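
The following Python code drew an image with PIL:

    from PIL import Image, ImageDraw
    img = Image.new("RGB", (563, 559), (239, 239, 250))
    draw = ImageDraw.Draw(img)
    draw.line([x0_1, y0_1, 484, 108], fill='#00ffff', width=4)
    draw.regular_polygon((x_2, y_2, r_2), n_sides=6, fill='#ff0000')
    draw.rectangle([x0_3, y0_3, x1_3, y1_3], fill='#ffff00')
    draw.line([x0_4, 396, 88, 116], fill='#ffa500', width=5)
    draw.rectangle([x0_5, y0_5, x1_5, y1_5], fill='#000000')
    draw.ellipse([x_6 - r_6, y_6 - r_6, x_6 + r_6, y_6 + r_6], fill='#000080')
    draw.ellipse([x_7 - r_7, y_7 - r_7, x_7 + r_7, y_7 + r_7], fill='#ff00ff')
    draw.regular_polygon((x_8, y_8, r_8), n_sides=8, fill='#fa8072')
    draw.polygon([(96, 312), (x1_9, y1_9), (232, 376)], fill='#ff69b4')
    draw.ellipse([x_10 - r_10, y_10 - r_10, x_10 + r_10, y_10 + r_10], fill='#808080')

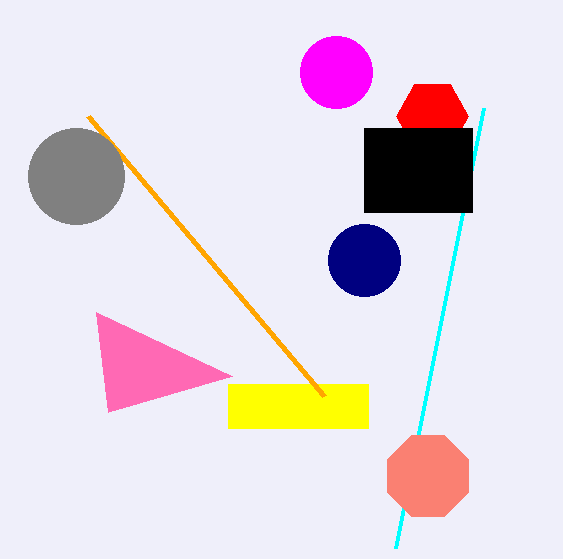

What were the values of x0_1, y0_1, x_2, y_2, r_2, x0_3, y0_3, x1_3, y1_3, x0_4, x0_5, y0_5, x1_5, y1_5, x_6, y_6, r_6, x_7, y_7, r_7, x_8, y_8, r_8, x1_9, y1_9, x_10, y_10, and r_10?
x0_1 = 396; y0_1 = 548; x_2 = 432; y_2 = 116; r_2 = 36; x0_3 = 228; y0_3 = 384; x1_3 = 368; y1_3 = 428; x0_4 = 324; x0_5 = 364; y0_5 = 128; x1_5 = 472; y1_5 = 212; x_6 = 364; y_6 = 260; r_6 = 36; x_7 = 336; y_7 = 72; r_7 = 36; x_8 = 428; y_8 = 476; r_8 = 44; x1_9 = 108; y1_9 = 412; x_10 = 76; y_10 = 176; r_10 = 48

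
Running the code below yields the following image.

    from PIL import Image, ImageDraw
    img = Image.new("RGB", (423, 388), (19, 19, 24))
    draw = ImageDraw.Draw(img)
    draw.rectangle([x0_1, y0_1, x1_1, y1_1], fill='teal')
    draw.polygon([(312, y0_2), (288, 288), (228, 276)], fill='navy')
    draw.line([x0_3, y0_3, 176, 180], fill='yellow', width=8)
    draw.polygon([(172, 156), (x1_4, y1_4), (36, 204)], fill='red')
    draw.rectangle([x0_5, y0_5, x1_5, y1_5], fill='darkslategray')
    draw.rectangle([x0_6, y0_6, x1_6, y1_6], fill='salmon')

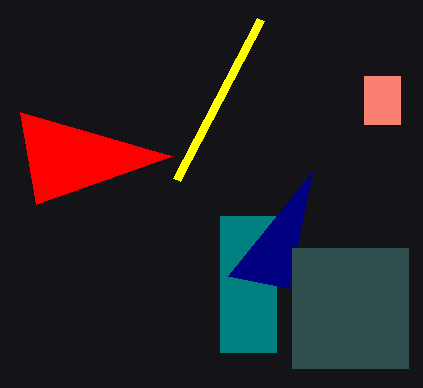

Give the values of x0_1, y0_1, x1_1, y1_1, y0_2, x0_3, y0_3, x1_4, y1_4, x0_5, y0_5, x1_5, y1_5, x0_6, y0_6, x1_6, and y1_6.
x0_1 = 220; y0_1 = 216; x1_1 = 276; y1_1 = 352; y0_2 = 172; x0_3 = 260; y0_3 = 20; x1_4 = 20; y1_4 = 112; x0_5 = 292; y0_5 = 248; x1_5 = 408; y1_5 = 368; x0_6 = 364; y0_6 = 76; x1_6 = 400; y1_6 = 124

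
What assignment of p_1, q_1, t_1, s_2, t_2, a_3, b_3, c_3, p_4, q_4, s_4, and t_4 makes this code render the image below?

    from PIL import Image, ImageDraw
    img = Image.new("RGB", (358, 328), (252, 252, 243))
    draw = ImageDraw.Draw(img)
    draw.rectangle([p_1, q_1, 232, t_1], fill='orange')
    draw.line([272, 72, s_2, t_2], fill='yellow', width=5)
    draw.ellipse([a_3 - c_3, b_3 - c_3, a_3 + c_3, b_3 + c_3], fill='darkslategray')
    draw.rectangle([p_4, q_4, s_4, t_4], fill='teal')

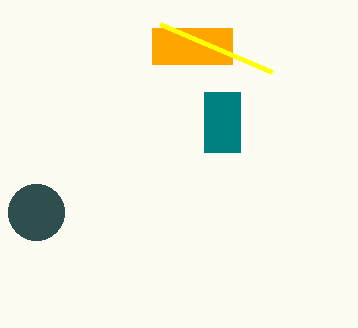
p_1 = 152
q_1 = 28
t_1 = 64
s_2 = 160
t_2 = 24
a_3 = 36
b_3 = 212
c_3 = 28
p_4 = 204
q_4 = 92
s_4 = 240
t_4 = 152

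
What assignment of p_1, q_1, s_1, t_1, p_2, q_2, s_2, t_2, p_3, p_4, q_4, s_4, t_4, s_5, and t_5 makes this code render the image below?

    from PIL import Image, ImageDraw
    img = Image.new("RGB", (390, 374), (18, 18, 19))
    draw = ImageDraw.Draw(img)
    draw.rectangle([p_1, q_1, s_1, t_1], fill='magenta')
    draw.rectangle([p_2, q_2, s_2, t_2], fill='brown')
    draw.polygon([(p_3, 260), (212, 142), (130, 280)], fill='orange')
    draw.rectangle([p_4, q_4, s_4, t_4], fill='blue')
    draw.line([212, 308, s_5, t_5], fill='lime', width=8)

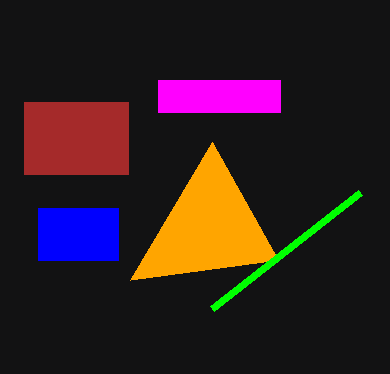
p_1 = 158; q_1 = 80; s_1 = 280; t_1 = 112; p_2 = 24; q_2 = 102; s_2 = 128; t_2 = 174; p_3 = 278; p_4 = 38; q_4 = 208; s_4 = 118; t_4 = 260; s_5 = 360; t_5 = 192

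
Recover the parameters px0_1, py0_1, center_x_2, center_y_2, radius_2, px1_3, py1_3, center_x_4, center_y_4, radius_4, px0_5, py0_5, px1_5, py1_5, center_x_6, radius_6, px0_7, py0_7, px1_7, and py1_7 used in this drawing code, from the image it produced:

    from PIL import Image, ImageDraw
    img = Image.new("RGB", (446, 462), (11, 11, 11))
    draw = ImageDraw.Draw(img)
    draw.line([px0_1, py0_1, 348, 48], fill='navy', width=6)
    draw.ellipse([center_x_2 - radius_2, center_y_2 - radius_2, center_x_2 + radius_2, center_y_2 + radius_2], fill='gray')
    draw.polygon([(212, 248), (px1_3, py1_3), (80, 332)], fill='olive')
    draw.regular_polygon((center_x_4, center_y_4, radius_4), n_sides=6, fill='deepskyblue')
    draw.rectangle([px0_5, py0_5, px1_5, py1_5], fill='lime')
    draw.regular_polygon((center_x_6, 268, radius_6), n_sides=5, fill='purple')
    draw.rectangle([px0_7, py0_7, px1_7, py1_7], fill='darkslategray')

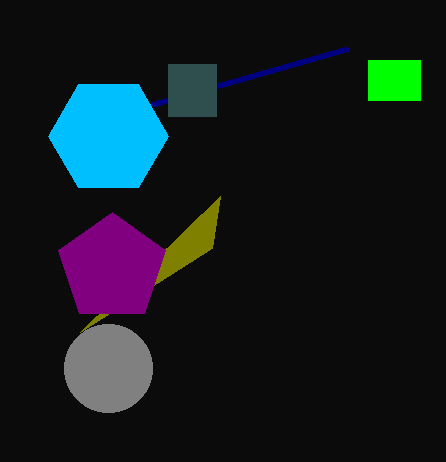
px0_1 = 152; py0_1 = 104; center_x_2 = 108; center_y_2 = 368; radius_2 = 44; px1_3 = 220; py1_3 = 196; center_x_4 = 108; center_y_4 = 136; radius_4 = 60; px0_5 = 368; py0_5 = 60; px1_5 = 420; py1_5 = 100; center_x_6 = 112; radius_6 = 56; px0_7 = 168; py0_7 = 64; px1_7 = 216; py1_7 = 116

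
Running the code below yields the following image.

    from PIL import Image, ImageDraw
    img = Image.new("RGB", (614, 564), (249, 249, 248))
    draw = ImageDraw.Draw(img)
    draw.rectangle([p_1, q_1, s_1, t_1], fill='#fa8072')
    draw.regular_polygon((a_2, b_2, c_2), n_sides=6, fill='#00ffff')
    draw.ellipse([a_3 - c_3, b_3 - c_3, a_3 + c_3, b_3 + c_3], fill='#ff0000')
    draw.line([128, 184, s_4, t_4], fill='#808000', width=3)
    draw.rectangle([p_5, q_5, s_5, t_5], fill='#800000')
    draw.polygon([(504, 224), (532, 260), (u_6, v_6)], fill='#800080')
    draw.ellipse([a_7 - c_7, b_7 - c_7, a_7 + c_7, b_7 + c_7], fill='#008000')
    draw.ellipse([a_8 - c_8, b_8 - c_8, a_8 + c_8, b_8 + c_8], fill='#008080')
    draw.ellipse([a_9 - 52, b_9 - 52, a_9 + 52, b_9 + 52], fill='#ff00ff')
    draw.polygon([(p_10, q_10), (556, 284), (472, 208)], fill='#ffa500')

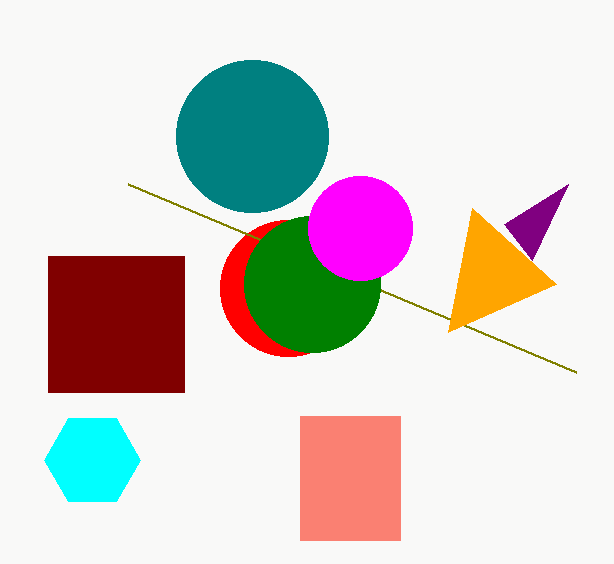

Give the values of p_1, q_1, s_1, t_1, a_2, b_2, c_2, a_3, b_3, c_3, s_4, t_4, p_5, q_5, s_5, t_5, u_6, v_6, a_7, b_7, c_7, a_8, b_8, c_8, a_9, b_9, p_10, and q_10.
p_1 = 300, q_1 = 416, s_1 = 400, t_1 = 540, a_2 = 92, b_2 = 460, c_2 = 48, a_3 = 288, b_3 = 288, c_3 = 68, s_4 = 576, t_4 = 372, p_5 = 48, q_5 = 256, s_5 = 184, t_5 = 392, u_6 = 568, v_6 = 184, a_7 = 312, b_7 = 284, c_7 = 68, a_8 = 252, b_8 = 136, c_8 = 76, a_9 = 360, b_9 = 228, p_10 = 448, q_10 = 332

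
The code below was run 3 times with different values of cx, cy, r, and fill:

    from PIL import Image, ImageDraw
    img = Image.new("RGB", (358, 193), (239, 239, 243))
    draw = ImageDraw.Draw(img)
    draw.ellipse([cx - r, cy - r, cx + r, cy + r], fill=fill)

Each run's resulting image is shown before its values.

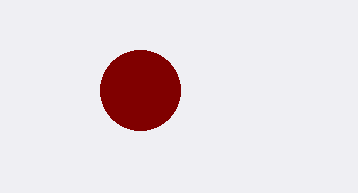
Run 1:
cx = 140; cy = 90; r = 40; fill = 'maroon'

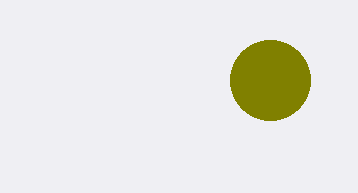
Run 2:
cx = 270
cy = 80
r = 40
fill = 'olive'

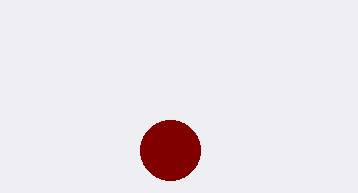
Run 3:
cx = 170; cy = 150; r = 30; fill = 'maroon'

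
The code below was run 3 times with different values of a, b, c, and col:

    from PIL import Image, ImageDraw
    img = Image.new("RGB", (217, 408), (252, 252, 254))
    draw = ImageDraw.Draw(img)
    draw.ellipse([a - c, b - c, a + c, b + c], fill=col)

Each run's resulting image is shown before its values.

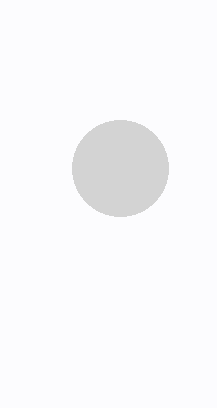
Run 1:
a = 120; b = 168; c = 48; col = 'lightgray'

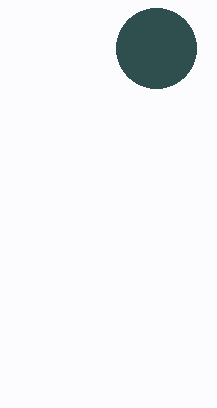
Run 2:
a = 156
b = 48
c = 40
col = 'darkslategray'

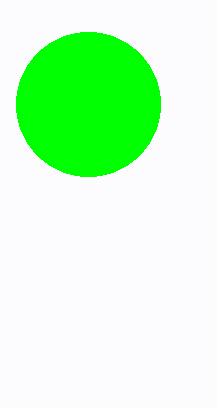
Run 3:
a = 88; b = 104; c = 72; col = 'lime'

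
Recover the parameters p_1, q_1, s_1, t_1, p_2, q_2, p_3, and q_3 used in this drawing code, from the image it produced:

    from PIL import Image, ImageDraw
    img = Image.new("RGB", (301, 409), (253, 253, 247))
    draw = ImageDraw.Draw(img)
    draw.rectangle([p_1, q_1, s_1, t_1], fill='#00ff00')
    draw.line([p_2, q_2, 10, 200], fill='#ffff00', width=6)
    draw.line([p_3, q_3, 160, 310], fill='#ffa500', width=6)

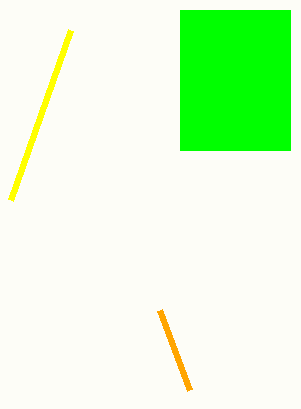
p_1 = 180; q_1 = 10; s_1 = 290; t_1 = 150; p_2 = 70; q_2 = 30; p_3 = 190; q_3 = 390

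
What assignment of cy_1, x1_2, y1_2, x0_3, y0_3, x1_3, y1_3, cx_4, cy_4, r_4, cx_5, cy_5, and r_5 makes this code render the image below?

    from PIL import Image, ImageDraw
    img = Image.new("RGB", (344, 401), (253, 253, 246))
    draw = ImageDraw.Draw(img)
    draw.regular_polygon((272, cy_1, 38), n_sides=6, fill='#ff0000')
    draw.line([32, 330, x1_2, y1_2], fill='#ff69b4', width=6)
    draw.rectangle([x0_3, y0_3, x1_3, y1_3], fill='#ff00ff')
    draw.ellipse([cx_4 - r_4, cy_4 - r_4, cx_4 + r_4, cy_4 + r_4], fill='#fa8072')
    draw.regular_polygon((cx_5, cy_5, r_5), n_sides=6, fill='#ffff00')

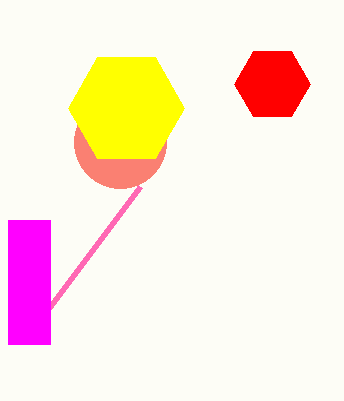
cy_1 = 84
x1_2 = 140
y1_2 = 186
x0_3 = 8
y0_3 = 220
x1_3 = 50
y1_3 = 344
cx_4 = 120
cy_4 = 142
r_4 = 46
cx_5 = 126
cy_5 = 108
r_5 = 58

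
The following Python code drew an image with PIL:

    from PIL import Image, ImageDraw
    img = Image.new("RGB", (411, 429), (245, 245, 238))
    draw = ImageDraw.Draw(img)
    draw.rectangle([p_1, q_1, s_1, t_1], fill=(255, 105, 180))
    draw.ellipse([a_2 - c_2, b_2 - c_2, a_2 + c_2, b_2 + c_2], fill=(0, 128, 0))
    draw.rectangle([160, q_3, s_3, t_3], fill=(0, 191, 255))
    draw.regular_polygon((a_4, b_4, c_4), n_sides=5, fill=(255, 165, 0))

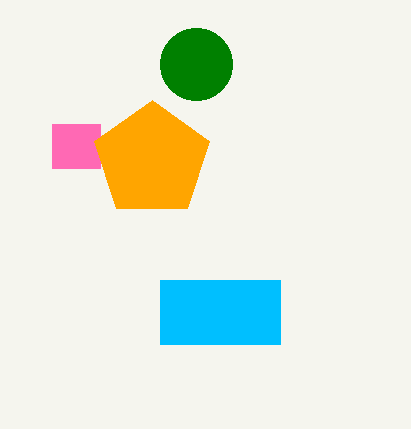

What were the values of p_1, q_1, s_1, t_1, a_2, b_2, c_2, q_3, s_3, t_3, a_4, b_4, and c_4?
p_1 = 52
q_1 = 124
s_1 = 100
t_1 = 168
a_2 = 196
b_2 = 64
c_2 = 36
q_3 = 280
s_3 = 280
t_3 = 344
a_4 = 152
b_4 = 160
c_4 = 60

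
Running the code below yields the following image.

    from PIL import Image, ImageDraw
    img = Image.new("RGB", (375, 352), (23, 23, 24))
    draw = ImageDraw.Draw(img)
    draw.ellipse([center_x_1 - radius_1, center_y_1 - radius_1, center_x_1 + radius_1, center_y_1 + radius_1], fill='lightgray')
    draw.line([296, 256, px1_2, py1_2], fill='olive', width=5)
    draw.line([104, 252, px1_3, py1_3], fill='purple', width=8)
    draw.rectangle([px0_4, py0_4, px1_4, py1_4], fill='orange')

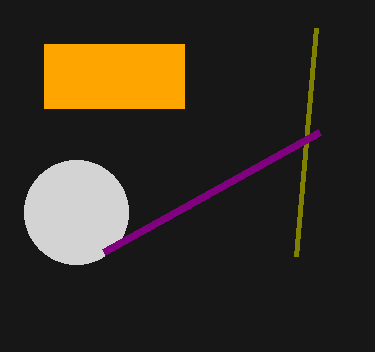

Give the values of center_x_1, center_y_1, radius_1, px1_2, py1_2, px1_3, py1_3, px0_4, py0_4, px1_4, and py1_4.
center_x_1 = 76
center_y_1 = 212
radius_1 = 52
px1_2 = 316
py1_2 = 28
px1_3 = 320
py1_3 = 132
px0_4 = 44
py0_4 = 44
px1_4 = 184
py1_4 = 108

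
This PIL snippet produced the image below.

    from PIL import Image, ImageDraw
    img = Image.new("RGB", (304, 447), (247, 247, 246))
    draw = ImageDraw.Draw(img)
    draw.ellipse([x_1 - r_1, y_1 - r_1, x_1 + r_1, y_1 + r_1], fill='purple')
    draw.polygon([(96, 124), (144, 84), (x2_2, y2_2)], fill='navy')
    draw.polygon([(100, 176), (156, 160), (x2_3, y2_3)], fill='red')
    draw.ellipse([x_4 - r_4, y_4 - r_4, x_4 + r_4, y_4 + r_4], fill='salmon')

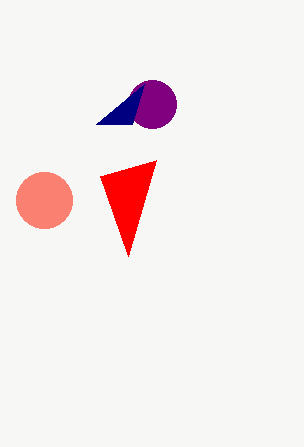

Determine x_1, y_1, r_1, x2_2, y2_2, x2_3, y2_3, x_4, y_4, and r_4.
x_1 = 152; y_1 = 104; r_1 = 24; x2_2 = 132; y2_2 = 124; x2_3 = 128; y2_3 = 256; x_4 = 44; y_4 = 200; r_4 = 28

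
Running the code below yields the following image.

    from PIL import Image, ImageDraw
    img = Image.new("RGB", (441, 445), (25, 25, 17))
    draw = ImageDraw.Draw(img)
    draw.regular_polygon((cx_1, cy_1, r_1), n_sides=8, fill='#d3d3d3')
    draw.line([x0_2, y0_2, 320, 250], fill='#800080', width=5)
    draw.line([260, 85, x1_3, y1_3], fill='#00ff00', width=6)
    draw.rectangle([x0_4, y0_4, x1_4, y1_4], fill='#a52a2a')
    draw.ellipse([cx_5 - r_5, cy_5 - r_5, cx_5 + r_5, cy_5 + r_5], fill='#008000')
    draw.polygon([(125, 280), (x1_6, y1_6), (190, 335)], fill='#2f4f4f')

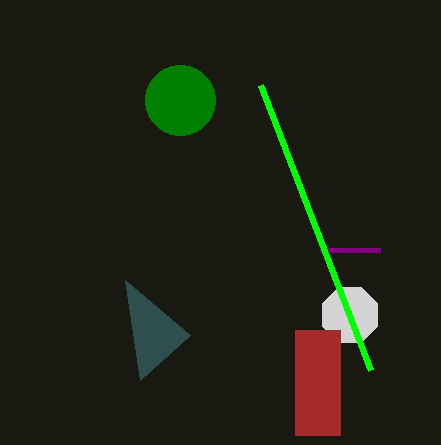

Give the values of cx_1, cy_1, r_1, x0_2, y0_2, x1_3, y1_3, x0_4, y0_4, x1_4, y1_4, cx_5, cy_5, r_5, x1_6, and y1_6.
cx_1 = 350; cy_1 = 315; r_1 = 30; x0_2 = 380; y0_2 = 250; x1_3 = 370; y1_3 = 370; x0_4 = 295; y0_4 = 330; x1_4 = 340; y1_4 = 435; cx_5 = 180; cy_5 = 100; r_5 = 35; x1_6 = 140; y1_6 = 380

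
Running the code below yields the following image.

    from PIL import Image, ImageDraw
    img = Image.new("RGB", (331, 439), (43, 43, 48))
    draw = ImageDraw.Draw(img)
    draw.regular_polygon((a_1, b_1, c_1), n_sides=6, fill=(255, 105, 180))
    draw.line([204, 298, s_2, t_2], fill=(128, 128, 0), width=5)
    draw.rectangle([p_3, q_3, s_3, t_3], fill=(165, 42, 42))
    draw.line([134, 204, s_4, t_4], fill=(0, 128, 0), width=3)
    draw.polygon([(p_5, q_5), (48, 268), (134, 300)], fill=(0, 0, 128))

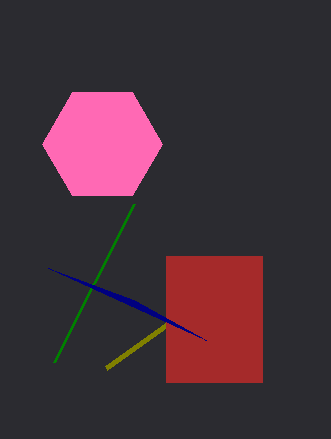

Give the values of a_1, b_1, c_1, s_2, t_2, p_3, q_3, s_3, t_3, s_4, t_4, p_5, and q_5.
a_1 = 102, b_1 = 144, c_1 = 60, s_2 = 106, t_2 = 368, p_3 = 166, q_3 = 256, s_3 = 262, t_3 = 382, s_4 = 54, t_4 = 362, p_5 = 206, q_5 = 340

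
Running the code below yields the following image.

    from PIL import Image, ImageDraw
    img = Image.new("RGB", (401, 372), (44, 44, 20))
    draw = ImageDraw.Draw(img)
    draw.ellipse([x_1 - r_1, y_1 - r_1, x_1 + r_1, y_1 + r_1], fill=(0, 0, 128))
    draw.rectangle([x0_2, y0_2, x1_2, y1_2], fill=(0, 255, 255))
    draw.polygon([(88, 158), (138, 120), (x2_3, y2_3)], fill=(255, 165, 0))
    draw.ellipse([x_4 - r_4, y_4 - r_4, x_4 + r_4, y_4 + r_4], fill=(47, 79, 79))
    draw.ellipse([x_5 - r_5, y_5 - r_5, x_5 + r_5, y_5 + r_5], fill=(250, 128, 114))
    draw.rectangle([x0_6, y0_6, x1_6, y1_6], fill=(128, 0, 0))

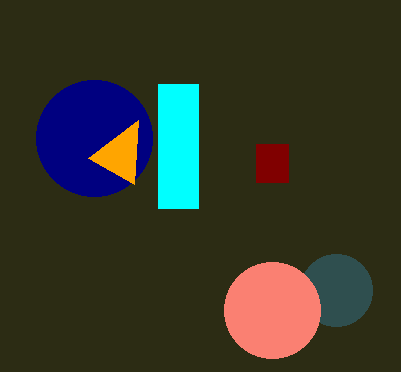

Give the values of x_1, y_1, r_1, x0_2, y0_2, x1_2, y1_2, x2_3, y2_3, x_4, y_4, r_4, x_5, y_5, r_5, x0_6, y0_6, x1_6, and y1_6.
x_1 = 94; y_1 = 138; r_1 = 58; x0_2 = 158; y0_2 = 84; x1_2 = 198; y1_2 = 208; x2_3 = 134; y2_3 = 184; x_4 = 336; y_4 = 290; r_4 = 36; x_5 = 272; y_5 = 310; r_5 = 48; x0_6 = 256; y0_6 = 144; x1_6 = 288; y1_6 = 182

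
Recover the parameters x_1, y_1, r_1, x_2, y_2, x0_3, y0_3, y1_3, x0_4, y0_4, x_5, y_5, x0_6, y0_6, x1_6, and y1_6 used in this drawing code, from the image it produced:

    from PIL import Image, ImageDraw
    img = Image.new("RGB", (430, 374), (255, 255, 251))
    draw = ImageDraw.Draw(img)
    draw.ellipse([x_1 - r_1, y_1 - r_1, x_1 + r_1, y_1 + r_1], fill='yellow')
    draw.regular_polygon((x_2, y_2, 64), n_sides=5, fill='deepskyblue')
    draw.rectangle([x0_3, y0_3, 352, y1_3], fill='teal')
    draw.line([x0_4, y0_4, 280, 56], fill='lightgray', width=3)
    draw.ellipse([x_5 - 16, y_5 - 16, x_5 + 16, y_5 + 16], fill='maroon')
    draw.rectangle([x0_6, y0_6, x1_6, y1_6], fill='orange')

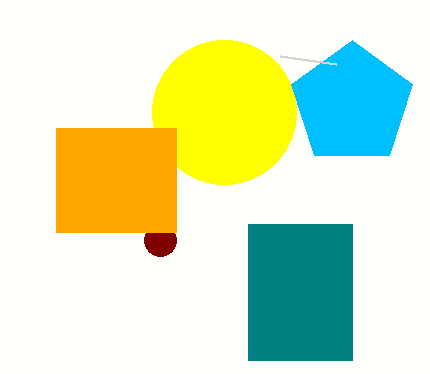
x_1 = 224; y_1 = 112; r_1 = 72; x_2 = 352; y_2 = 104; x0_3 = 248; y0_3 = 224; y1_3 = 360; x0_4 = 336; y0_4 = 64; x_5 = 160; y_5 = 240; x0_6 = 56; y0_6 = 128; x1_6 = 176; y1_6 = 232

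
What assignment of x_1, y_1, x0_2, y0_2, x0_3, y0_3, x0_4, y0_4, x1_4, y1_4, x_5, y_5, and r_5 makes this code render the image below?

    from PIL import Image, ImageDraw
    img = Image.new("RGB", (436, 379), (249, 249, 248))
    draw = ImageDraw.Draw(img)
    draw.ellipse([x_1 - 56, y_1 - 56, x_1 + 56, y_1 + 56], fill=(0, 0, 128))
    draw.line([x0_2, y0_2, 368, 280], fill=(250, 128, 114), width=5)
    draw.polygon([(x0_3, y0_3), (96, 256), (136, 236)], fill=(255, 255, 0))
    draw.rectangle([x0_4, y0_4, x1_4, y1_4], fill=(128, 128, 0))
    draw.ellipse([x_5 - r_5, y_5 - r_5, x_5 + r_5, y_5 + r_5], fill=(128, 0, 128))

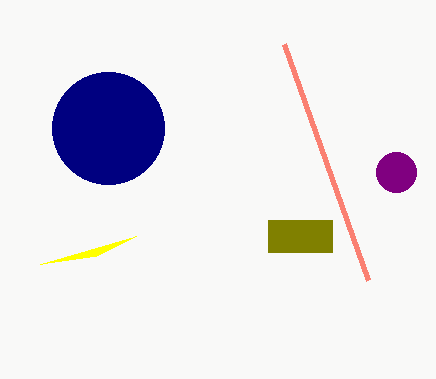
x_1 = 108, y_1 = 128, x0_2 = 284, y0_2 = 44, x0_3 = 40, y0_3 = 264, x0_4 = 268, y0_4 = 220, x1_4 = 332, y1_4 = 252, x_5 = 396, y_5 = 172, r_5 = 20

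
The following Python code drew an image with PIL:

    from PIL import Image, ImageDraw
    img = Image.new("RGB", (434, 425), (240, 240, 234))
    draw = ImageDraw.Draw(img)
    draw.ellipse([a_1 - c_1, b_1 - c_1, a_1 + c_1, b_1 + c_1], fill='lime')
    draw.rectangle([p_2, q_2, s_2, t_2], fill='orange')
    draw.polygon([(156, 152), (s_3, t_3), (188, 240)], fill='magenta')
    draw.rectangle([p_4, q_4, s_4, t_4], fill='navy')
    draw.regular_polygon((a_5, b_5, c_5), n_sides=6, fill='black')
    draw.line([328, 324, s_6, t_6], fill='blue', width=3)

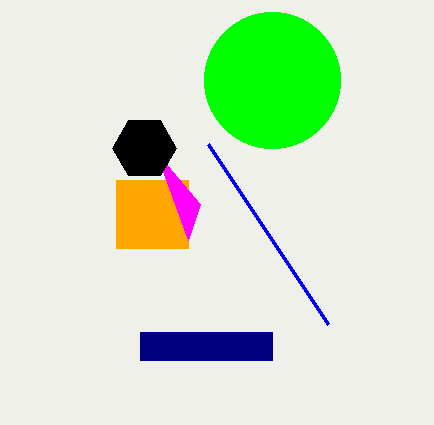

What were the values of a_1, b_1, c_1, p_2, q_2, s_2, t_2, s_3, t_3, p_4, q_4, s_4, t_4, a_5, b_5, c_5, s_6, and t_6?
a_1 = 272; b_1 = 80; c_1 = 68; p_2 = 116; q_2 = 180; s_2 = 188; t_2 = 248; s_3 = 200; t_3 = 204; p_4 = 140; q_4 = 332; s_4 = 272; t_4 = 360; a_5 = 144; b_5 = 148; c_5 = 32; s_6 = 208; t_6 = 144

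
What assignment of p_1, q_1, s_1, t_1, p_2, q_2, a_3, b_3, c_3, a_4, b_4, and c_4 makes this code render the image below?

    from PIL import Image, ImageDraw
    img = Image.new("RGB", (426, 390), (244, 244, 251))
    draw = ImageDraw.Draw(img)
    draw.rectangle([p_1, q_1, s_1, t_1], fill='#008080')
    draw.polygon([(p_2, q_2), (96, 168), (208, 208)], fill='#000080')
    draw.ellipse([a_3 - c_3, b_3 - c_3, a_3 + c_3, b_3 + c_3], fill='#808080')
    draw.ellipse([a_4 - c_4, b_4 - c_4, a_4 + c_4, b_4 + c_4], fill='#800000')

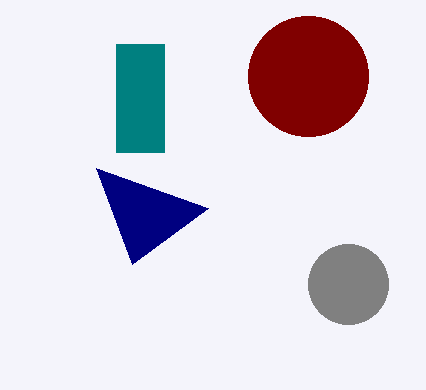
p_1 = 116
q_1 = 44
s_1 = 164
t_1 = 152
p_2 = 132
q_2 = 264
a_3 = 348
b_3 = 284
c_3 = 40
a_4 = 308
b_4 = 76
c_4 = 60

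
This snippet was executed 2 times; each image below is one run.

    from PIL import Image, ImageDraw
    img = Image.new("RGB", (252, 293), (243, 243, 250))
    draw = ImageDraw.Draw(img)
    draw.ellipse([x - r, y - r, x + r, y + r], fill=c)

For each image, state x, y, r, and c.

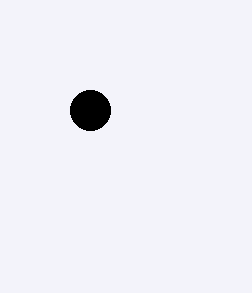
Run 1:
x = 90, y = 110, r = 20, c = 'black'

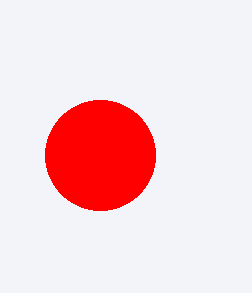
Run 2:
x = 100; y = 155; r = 55; c = 'red'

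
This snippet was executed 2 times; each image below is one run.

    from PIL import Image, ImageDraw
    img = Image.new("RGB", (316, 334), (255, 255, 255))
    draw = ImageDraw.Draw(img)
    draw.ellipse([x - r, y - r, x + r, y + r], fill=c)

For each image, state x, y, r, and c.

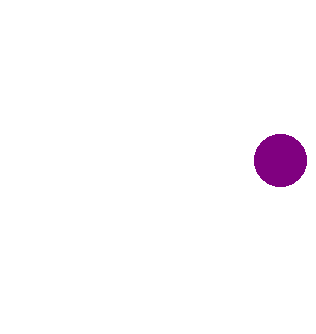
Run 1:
x = 280, y = 160, r = 26, c = 'purple'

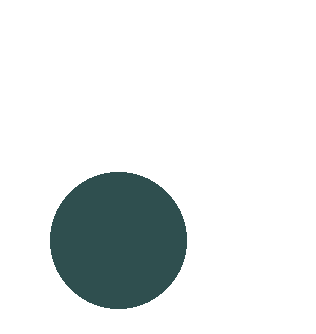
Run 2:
x = 118
y = 240
r = 68
c = 'darkslategray'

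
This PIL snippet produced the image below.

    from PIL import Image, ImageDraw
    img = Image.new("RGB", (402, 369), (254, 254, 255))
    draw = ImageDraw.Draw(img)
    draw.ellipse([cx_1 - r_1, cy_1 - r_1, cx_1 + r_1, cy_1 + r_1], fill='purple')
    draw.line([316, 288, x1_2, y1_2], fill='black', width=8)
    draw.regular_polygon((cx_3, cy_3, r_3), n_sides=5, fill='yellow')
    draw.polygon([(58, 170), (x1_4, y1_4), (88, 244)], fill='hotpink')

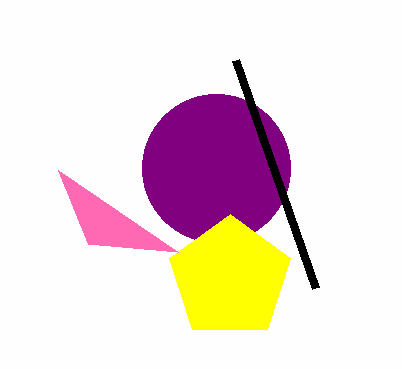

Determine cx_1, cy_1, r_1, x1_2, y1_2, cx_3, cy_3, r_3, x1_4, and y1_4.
cx_1 = 216
cy_1 = 168
r_1 = 74
x1_2 = 236
y1_2 = 60
cx_3 = 230
cy_3 = 278
r_3 = 64
x1_4 = 178
y1_4 = 252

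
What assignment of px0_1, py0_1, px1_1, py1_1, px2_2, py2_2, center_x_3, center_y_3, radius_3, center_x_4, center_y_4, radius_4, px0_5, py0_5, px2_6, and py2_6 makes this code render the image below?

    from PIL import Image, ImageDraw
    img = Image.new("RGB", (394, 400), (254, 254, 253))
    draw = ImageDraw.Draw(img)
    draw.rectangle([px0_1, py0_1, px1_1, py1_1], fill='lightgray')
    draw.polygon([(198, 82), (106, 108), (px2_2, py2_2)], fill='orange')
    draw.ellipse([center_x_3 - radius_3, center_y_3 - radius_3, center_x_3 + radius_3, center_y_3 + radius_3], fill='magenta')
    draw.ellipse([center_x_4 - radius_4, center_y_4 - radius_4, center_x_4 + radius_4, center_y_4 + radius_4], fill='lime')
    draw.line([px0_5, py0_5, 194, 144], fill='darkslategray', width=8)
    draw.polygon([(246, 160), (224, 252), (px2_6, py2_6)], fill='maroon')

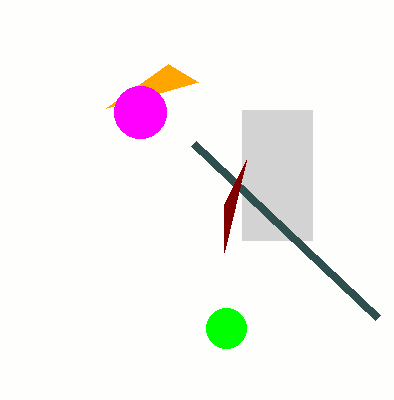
px0_1 = 242, py0_1 = 110, px1_1 = 312, py1_1 = 240, px2_2 = 168, py2_2 = 64, center_x_3 = 140, center_y_3 = 112, radius_3 = 26, center_x_4 = 226, center_y_4 = 328, radius_4 = 20, px0_5 = 378, py0_5 = 318, px2_6 = 224, py2_6 = 204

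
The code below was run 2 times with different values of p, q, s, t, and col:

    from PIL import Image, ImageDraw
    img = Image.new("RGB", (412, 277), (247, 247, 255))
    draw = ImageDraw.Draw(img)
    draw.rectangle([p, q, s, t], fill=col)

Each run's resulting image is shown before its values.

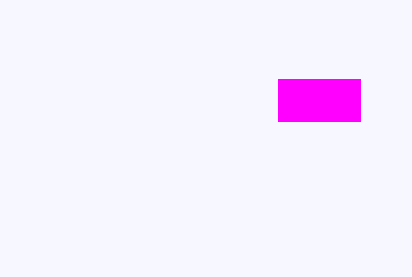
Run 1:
p = 278; q = 79; s = 360; t = 121; col = 'magenta'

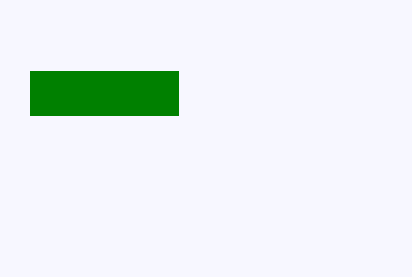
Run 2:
p = 30
q = 71
s = 178
t = 115
col = 'green'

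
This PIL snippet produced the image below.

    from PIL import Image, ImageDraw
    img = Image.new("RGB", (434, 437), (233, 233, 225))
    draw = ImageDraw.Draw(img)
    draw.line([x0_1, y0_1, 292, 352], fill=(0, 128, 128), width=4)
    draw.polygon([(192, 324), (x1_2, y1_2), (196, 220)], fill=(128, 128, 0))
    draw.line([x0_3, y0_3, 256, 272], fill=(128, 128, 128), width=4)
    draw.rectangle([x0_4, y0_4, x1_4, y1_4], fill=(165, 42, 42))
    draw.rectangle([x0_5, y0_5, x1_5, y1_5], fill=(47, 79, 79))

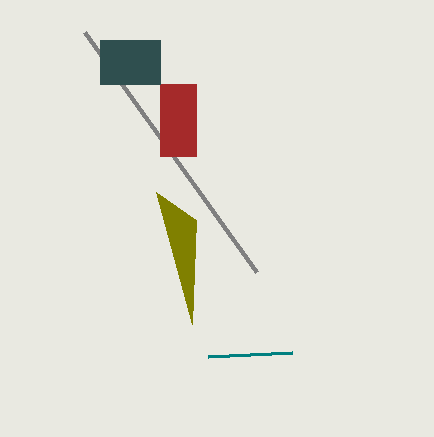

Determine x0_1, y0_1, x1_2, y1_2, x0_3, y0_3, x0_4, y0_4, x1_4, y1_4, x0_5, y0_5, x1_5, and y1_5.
x0_1 = 208
y0_1 = 356
x1_2 = 156
y1_2 = 192
x0_3 = 84
y0_3 = 32
x0_4 = 160
y0_4 = 84
x1_4 = 196
y1_4 = 156
x0_5 = 100
y0_5 = 40
x1_5 = 160
y1_5 = 84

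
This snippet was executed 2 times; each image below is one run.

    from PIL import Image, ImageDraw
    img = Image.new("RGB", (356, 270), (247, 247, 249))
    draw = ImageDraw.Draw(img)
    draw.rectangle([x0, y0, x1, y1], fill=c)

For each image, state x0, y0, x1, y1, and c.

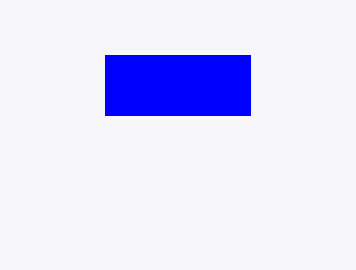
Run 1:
x0 = 105, y0 = 55, x1 = 250, y1 = 115, c = 'blue'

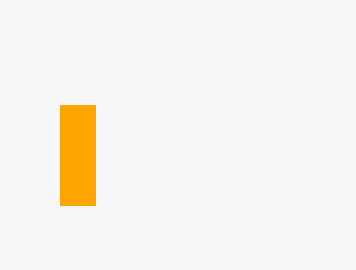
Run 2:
x0 = 60
y0 = 105
x1 = 95
y1 = 205
c = 'orange'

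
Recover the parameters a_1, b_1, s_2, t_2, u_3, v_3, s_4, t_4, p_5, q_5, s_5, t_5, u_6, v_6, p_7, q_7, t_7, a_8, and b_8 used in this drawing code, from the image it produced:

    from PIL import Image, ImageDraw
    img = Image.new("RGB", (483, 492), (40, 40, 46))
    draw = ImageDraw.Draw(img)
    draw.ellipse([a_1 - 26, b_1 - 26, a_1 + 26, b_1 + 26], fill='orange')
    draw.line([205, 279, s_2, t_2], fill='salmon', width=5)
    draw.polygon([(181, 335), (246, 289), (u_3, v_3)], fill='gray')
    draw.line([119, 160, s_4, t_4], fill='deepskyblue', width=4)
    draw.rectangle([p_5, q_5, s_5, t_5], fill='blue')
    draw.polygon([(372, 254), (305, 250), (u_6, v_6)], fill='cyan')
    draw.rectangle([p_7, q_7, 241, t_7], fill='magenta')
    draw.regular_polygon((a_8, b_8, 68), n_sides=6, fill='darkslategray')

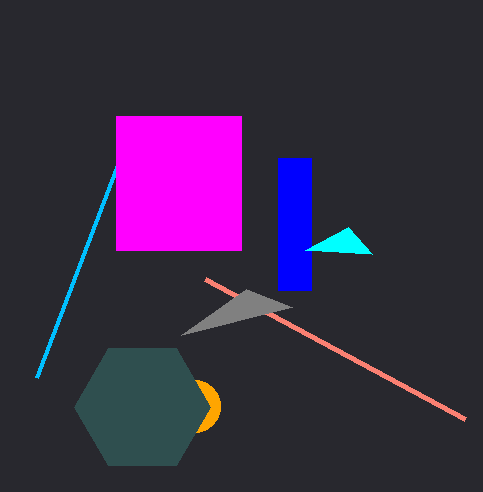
a_1 = 194
b_1 = 406
s_2 = 465
t_2 = 419
u_3 = 292
v_3 = 307
s_4 = 36
t_4 = 378
p_5 = 278
q_5 = 158
s_5 = 311
t_5 = 290
u_6 = 348
v_6 = 227
p_7 = 116
q_7 = 116
t_7 = 250
a_8 = 142
b_8 = 407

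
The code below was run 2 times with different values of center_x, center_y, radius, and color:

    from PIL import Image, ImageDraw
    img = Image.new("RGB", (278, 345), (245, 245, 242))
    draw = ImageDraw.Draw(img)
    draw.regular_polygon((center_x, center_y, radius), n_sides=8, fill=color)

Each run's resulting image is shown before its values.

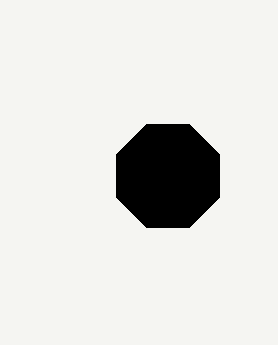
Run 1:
center_x = 168, center_y = 176, radius = 56, color = 'black'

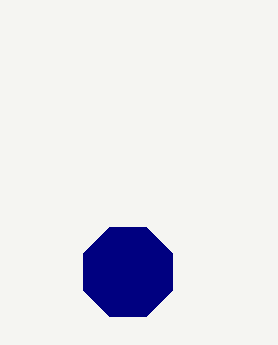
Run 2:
center_x = 128, center_y = 272, radius = 48, color = 'navy'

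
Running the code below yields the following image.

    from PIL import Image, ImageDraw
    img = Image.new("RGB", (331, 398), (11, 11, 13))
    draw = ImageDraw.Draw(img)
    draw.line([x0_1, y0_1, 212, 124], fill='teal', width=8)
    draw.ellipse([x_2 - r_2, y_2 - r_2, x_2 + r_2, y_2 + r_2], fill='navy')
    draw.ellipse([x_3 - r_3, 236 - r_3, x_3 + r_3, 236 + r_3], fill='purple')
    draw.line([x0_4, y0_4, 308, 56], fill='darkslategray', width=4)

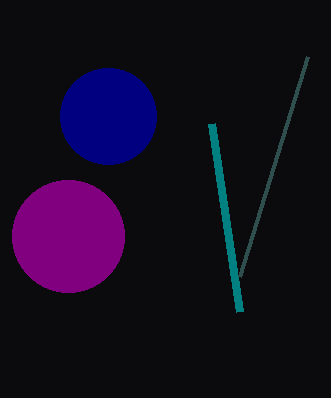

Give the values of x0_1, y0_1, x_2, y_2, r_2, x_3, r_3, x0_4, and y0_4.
x0_1 = 240, y0_1 = 312, x_2 = 108, y_2 = 116, r_2 = 48, x_3 = 68, r_3 = 56, x0_4 = 240, y0_4 = 276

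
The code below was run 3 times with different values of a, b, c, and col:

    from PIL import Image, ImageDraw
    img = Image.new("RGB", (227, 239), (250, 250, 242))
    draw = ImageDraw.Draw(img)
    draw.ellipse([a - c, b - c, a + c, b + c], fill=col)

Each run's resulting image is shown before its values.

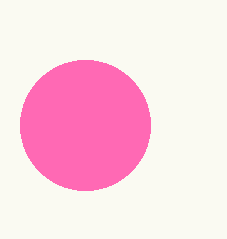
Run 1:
a = 85; b = 125; c = 65; col = 'hotpink'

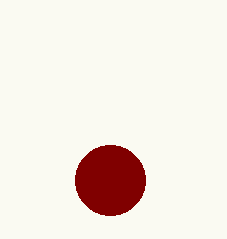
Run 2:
a = 110
b = 180
c = 35
col = 'maroon'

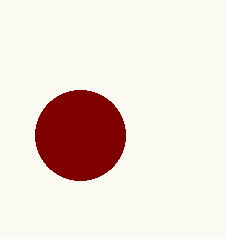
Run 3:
a = 80; b = 135; c = 45; col = 'maroon'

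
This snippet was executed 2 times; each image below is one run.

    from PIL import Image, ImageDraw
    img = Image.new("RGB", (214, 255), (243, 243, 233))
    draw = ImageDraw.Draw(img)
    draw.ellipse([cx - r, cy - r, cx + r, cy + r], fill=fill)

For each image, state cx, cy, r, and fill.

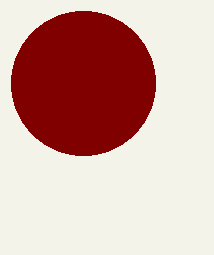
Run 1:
cx = 83; cy = 83; r = 72; fill = 'maroon'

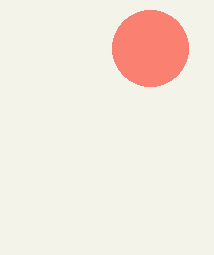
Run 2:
cx = 150
cy = 48
r = 38
fill = 'salmon'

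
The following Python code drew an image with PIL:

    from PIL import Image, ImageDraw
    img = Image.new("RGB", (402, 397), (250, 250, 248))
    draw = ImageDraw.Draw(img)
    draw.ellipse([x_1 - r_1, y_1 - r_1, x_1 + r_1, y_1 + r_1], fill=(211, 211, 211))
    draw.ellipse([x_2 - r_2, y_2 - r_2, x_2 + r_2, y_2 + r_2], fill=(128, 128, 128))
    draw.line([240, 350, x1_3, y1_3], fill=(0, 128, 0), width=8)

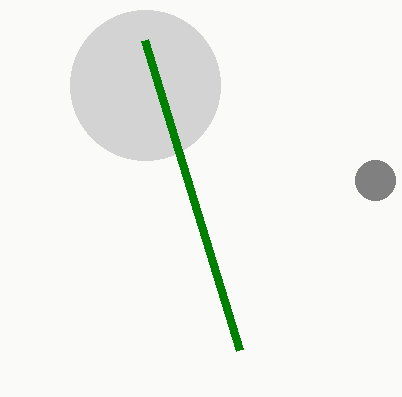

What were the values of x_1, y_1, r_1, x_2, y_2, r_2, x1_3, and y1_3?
x_1 = 145, y_1 = 85, r_1 = 75, x_2 = 375, y_2 = 180, r_2 = 20, x1_3 = 145, y1_3 = 40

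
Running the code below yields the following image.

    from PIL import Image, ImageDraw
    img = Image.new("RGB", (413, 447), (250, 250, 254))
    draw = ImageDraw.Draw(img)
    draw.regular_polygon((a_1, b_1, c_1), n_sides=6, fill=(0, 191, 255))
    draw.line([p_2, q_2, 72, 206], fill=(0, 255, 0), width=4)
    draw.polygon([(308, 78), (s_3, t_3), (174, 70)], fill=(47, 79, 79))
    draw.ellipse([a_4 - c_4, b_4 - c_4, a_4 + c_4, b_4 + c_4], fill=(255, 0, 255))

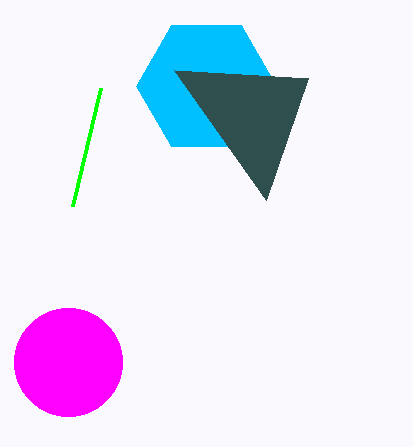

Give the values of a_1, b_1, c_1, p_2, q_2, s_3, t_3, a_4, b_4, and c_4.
a_1 = 206; b_1 = 86; c_1 = 70; p_2 = 100; q_2 = 88; s_3 = 266; t_3 = 200; a_4 = 68; b_4 = 362; c_4 = 54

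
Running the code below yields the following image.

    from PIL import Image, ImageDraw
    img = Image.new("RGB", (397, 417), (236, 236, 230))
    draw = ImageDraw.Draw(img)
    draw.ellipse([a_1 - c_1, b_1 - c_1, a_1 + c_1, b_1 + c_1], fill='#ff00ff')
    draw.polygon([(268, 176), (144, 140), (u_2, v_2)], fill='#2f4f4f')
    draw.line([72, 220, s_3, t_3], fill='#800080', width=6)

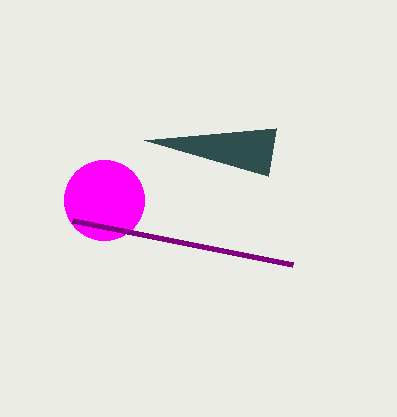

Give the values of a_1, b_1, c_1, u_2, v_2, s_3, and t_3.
a_1 = 104; b_1 = 200; c_1 = 40; u_2 = 276; v_2 = 128; s_3 = 292; t_3 = 264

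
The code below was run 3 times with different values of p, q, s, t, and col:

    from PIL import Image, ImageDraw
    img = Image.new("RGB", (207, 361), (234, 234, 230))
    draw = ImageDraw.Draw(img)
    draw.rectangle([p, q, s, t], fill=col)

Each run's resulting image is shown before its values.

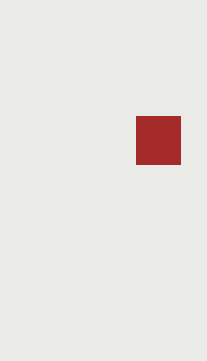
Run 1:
p = 136
q = 116
s = 180
t = 164
col = 'brown'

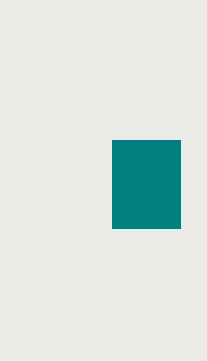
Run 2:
p = 112; q = 140; s = 180; t = 228; col = 'teal'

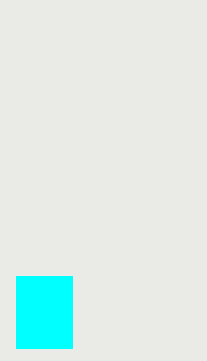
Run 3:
p = 16; q = 276; s = 72; t = 348; col = 'cyan'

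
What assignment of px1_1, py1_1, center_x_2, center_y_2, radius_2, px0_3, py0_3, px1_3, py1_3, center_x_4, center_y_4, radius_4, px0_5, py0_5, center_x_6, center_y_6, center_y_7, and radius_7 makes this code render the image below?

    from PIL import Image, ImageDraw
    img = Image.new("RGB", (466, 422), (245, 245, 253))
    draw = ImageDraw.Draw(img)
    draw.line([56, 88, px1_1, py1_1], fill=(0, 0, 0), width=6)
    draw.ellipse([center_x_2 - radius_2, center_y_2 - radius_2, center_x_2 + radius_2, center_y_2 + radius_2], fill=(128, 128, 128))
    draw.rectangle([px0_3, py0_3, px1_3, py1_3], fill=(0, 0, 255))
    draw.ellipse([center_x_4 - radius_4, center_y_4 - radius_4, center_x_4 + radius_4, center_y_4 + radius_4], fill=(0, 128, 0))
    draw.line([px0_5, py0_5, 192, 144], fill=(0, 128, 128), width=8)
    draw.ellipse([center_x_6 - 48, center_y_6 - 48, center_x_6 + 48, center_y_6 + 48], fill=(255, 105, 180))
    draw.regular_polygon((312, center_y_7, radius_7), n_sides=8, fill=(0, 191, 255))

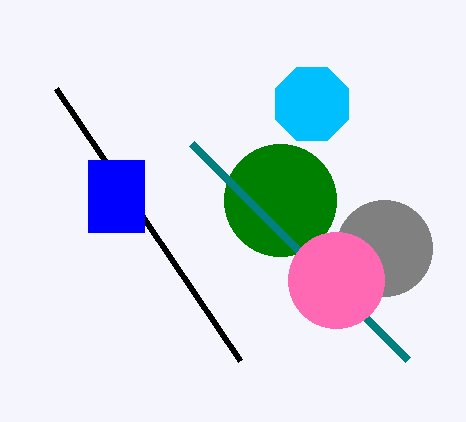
px1_1 = 240, py1_1 = 360, center_x_2 = 384, center_y_2 = 248, radius_2 = 48, px0_3 = 88, py0_3 = 160, px1_3 = 144, py1_3 = 232, center_x_4 = 280, center_y_4 = 200, radius_4 = 56, px0_5 = 408, py0_5 = 360, center_x_6 = 336, center_y_6 = 280, center_y_7 = 104, radius_7 = 40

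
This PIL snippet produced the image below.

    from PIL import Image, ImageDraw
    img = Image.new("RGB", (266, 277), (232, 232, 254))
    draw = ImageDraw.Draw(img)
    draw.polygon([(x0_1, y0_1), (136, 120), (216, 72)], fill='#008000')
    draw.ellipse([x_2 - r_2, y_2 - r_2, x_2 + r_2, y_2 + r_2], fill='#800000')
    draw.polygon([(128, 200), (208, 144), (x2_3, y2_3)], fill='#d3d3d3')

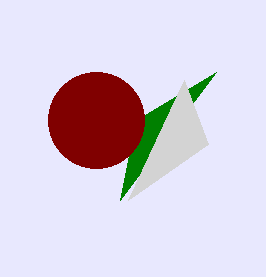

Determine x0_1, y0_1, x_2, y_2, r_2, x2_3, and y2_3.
x0_1 = 120; y0_1 = 200; x_2 = 96; y_2 = 120; r_2 = 48; x2_3 = 184; y2_3 = 80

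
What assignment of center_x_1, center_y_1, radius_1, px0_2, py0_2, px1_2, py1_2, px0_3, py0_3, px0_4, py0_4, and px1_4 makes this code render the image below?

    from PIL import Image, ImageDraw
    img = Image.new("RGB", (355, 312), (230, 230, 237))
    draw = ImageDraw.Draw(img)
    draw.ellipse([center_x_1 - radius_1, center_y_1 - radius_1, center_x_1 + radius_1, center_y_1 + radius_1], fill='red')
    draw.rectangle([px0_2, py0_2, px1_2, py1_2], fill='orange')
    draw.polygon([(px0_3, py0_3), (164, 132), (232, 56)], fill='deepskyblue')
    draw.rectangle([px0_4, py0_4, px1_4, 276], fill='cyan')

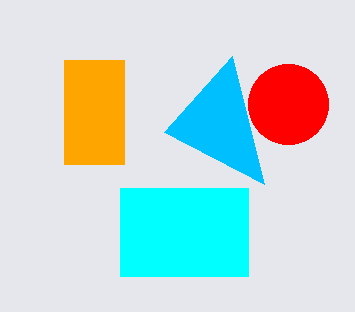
center_x_1 = 288
center_y_1 = 104
radius_1 = 40
px0_2 = 64
py0_2 = 60
px1_2 = 124
py1_2 = 164
px0_3 = 264
py0_3 = 184
px0_4 = 120
py0_4 = 188
px1_4 = 248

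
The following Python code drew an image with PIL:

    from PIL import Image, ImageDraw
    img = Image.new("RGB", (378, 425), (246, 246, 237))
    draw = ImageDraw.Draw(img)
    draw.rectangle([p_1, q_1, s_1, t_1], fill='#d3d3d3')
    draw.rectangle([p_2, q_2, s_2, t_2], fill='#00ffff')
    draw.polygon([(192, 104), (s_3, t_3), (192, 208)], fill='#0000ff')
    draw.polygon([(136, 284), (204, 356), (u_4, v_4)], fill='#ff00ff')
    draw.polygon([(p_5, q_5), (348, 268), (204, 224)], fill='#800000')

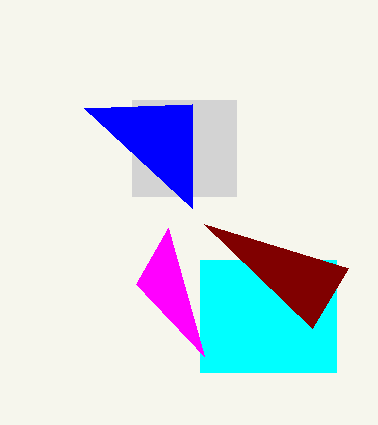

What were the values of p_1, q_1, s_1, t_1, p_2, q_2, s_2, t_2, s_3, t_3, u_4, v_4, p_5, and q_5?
p_1 = 132, q_1 = 100, s_1 = 236, t_1 = 196, p_2 = 200, q_2 = 260, s_2 = 336, t_2 = 372, s_3 = 84, t_3 = 108, u_4 = 168, v_4 = 228, p_5 = 312, q_5 = 328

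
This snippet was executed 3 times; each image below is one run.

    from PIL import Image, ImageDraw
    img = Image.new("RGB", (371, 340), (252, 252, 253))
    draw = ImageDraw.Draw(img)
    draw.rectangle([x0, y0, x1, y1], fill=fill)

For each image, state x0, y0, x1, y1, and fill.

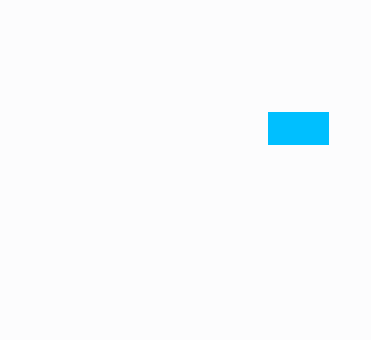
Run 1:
x0 = 268; y0 = 112; x1 = 328; y1 = 144; fill = 'deepskyblue'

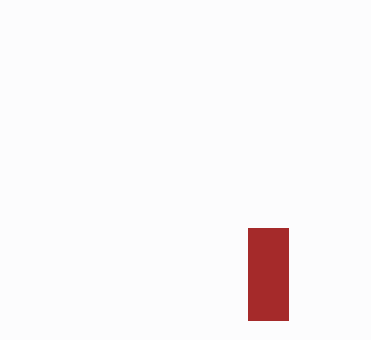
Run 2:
x0 = 248
y0 = 228
x1 = 288
y1 = 320
fill = 'brown'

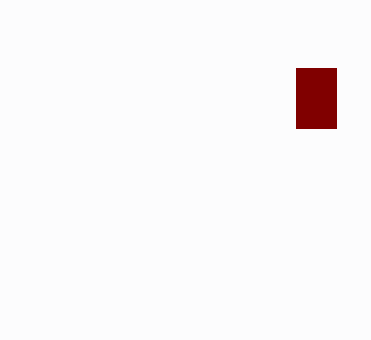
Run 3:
x0 = 296; y0 = 68; x1 = 336; y1 = 128; fill = 'maroon'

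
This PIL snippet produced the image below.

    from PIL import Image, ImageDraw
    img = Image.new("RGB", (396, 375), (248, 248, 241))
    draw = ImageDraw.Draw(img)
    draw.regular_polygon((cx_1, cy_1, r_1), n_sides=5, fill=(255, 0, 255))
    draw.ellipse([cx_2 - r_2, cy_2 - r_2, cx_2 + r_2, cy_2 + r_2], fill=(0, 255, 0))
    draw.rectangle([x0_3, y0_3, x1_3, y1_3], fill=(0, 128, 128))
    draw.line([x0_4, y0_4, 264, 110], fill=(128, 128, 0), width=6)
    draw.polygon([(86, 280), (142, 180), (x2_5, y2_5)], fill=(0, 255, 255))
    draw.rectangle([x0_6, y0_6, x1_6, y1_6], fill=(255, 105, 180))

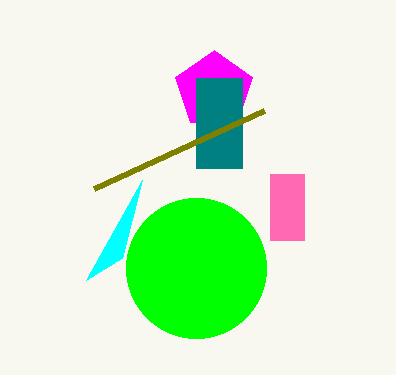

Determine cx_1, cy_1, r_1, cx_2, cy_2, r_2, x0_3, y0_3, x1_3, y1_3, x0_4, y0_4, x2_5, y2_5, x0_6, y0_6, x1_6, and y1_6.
cx_1 = 214, cy_1 = 90, r_1 = 40, cx_2 = 196, cy_2 = 268, r_2 = 70, x0_3 = 196, y0_3 = 78, x1_3 = 242, y1_3 = 168, x0_4 = 94, y0_4 = 188, x2_5 = 122, y2_5 = 258, x0_6 = 270, y0_6 = 174, x1_6 = 304, y1_6 = 240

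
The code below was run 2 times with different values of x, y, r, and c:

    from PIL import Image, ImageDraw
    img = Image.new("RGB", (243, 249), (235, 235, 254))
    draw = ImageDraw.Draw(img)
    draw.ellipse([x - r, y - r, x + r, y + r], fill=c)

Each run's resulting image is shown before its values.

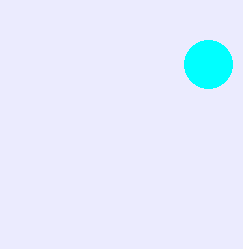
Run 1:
x = 208; y = 64; r = 24; c = 'cyan'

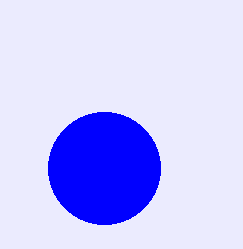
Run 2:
x = 104; y = 168; r = 56; c = 'blue'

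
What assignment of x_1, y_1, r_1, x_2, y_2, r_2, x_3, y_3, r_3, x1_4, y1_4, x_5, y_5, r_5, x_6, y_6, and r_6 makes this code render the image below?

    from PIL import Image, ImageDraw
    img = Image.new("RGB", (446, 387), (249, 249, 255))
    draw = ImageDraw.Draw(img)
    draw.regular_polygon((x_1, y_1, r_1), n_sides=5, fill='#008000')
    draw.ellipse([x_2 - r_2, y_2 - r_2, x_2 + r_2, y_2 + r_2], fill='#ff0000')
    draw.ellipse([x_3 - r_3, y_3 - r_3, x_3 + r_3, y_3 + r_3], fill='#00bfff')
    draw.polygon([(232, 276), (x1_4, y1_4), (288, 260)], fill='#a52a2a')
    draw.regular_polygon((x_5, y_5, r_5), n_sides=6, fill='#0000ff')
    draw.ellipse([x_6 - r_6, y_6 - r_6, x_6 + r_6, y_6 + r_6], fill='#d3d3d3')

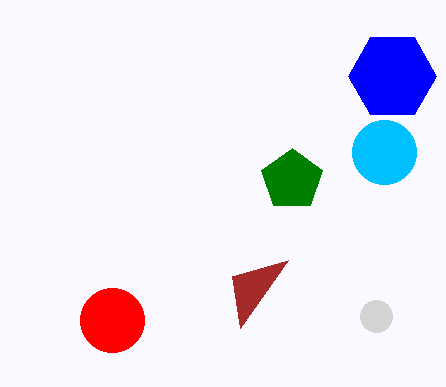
x_1 = 292; y_1 = 180; r_1 = 32; x_2 = 112; y_2 = 320; r_2 = 32; x_3 = 384; y_3 = 152; r_3 = 32; x1_4 = 240; y1_4 = 328; x_5 = 392; y_5 = 76; r_5 = 44; x_6 = 376; y_6 = 316; r_6 = 16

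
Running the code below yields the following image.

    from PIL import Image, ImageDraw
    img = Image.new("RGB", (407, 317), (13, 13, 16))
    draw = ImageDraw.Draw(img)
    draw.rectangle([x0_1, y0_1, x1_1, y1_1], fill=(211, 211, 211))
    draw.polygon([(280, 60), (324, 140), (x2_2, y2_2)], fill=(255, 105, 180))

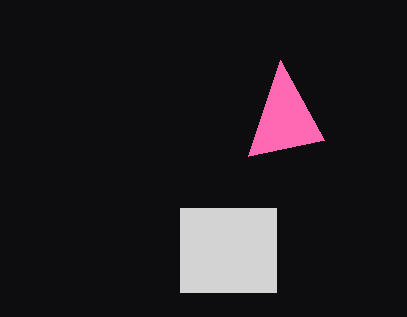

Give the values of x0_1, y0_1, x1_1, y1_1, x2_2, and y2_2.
x0_1 = 180, y0_1 = 208, x1_1 = 276, y1_1 = 292, x2_2 = 248, y2_2 = 156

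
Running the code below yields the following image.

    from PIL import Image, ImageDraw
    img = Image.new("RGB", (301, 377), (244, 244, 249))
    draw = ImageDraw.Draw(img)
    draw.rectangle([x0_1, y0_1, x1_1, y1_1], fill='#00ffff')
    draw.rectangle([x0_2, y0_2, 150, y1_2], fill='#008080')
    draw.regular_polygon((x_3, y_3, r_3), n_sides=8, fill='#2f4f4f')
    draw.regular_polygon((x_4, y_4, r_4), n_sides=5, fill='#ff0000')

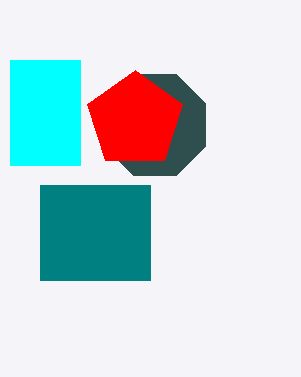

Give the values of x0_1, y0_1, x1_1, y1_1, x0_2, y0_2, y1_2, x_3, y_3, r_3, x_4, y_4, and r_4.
x0_1 = 10; y0_1 = 60; x1_1 = 80; y1_1 = 165; x0_2 = 40; y0_2 = 185; y1_2 = 280; x_3 = 155; y_3 = 125; r_3 = 55; x_4 = 135; y_4 = 120; r_4 = 50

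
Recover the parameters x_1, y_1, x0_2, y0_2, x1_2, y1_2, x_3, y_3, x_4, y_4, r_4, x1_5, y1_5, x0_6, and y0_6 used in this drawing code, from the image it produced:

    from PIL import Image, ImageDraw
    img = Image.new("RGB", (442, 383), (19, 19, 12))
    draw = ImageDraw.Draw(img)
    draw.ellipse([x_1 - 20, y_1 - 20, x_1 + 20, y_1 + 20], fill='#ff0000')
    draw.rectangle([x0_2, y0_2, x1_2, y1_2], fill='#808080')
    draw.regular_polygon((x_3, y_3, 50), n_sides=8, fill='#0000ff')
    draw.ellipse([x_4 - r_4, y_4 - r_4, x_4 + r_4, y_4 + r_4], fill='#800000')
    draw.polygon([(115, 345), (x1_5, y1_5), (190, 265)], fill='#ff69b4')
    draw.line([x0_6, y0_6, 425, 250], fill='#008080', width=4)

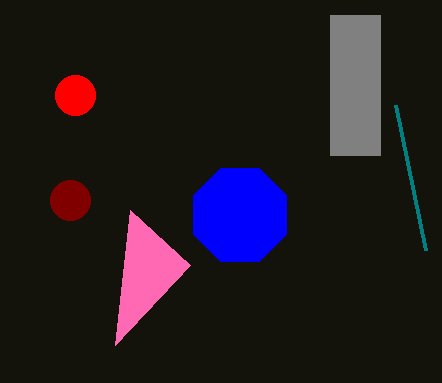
x_1 = 75; y_1 = 95; x0_2 = 330; y0_2 = 15; x1_2 = 380; y1_2 = 155; x_3 = 240; y_3 = 215; x_4 = 70; y_4 = 200; r_4 = 20; x1_5 = 130; y1_5 = 210; x0_6 = 395; y0_6 = 105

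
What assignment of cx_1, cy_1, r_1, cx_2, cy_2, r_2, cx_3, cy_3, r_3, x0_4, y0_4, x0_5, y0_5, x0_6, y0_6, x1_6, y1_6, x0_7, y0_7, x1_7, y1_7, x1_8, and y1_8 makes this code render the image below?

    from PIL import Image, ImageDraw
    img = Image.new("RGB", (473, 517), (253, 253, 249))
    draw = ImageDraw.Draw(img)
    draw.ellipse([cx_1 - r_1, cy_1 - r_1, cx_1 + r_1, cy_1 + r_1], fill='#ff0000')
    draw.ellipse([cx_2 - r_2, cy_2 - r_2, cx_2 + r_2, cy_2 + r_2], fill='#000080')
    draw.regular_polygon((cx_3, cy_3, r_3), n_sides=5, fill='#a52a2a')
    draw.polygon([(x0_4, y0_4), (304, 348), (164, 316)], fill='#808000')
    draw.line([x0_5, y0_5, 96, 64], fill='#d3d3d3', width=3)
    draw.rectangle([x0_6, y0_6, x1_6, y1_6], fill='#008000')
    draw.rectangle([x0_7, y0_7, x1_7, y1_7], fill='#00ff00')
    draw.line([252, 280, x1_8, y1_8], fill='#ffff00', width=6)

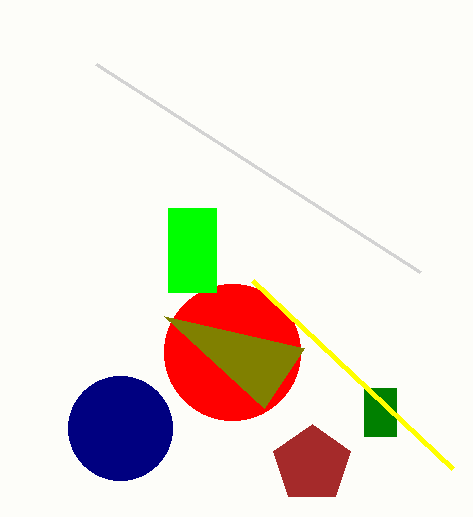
cx_1 = 232, cy_1 = 352, r_1 = 68, cx_2 = 120, cy_2 = 428, r_2 = 52, cx_3 = 312, cy_3 = 464, r_3 = 40, x0_4 = 264, y0_4 = 408, x0_5 = 420, y0_5 = 272, x0_6 = 364, y0_6 = 388, x1_6 = 396, y1_6 = 436, x0_7 = 168, y0_7 = 208, x1_7 = 216, y1_7 = 292, x1_8 = 452, y1_8 = 468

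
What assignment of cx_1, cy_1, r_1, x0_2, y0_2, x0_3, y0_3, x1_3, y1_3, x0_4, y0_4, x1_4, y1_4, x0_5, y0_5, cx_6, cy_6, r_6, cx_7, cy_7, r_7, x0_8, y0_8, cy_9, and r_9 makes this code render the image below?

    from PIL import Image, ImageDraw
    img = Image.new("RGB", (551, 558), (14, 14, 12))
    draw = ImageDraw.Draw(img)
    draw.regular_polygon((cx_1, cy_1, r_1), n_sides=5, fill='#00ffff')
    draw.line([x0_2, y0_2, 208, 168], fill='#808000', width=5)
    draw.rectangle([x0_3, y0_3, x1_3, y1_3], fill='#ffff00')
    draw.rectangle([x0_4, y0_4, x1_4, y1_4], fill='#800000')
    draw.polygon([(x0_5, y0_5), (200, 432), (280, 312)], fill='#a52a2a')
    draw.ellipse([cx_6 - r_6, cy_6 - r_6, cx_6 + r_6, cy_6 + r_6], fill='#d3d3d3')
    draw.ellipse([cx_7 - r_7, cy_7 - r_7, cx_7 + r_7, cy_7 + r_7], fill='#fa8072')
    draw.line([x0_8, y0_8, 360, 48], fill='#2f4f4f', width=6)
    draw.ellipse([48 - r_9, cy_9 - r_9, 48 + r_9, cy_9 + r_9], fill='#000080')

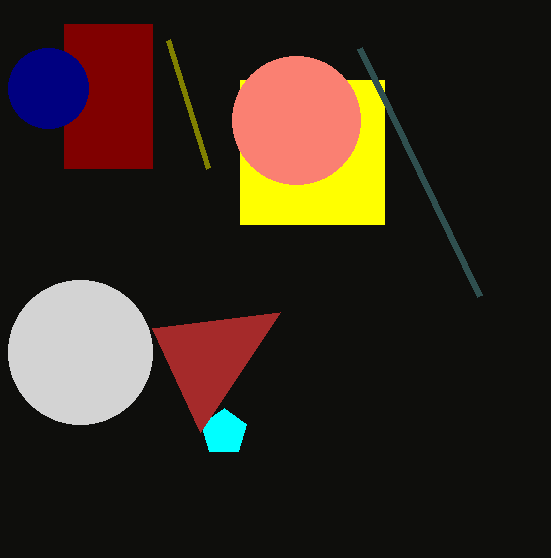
cx_1 = 224, cy_1 = 432, r_1 = 24, x0_2 = 168, y0_2 = 40, x0_3 = 240, y0_3 = 80, x1_3 = 384, y1_3 = 224, x0_4 = 64, y0_4 = 24, x1_4 = 152, y1_4 = 168, x0_5 = 152, y0_5 = 328, cx_6 = 80, cy_6 = 352, r_6 = 72, cx_7 = 296, cy_7 = 120, r_7 = 64, x0_8 = 480, y0_8 = 296, cy_9 = 88, r_9 = 40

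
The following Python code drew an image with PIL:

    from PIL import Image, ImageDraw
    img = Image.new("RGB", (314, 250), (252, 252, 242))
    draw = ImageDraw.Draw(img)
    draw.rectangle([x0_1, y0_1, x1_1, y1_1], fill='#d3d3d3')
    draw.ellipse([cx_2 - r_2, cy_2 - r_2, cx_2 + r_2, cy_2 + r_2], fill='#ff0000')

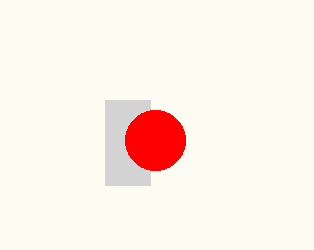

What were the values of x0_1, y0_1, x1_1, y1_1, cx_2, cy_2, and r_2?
x0_1 = 105
y0_1 = 100
x1_1 = 150
y1_1 = 185
cx_2 = 155
cy_2 = 140
r_2 = 30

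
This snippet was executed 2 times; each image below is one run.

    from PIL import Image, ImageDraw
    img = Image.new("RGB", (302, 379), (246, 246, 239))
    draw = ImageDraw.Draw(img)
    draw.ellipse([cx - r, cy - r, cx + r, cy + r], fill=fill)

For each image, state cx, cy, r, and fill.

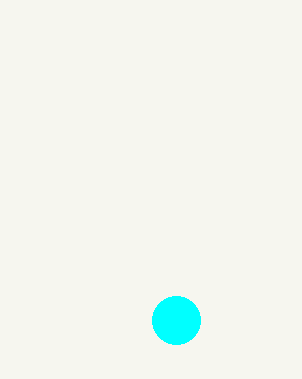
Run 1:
cx = 176; cy = 320; r = 24; fill = 'cyan'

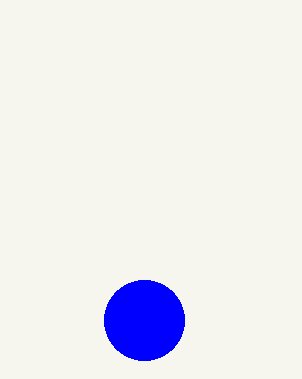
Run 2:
cx = 144; cy = 320; r = 40; fill = 'blue'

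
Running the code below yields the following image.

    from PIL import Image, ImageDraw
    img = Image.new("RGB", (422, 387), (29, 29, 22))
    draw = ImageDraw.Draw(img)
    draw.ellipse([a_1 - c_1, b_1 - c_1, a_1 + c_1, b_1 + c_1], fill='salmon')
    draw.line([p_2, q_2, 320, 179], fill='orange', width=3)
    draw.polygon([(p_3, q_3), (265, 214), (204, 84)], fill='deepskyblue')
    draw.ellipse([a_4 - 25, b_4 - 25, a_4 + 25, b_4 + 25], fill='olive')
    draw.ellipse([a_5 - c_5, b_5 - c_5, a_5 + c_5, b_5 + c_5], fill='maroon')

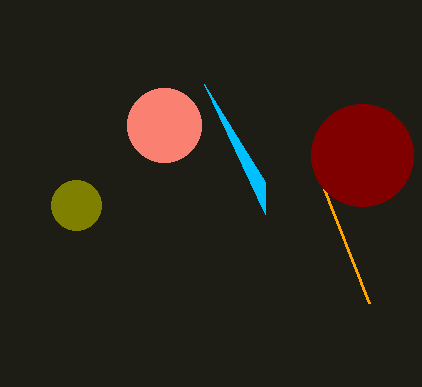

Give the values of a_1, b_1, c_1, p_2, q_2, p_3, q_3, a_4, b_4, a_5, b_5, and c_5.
a_1 = 164, b_1 = 125, c_1 = 37, p_2 = 369, q_2 = 303, p_3 = 265, q_3 = 182, a_4 = 76, b_4 = 205, a_5 = 362, b_5 = 155, c_5 = 51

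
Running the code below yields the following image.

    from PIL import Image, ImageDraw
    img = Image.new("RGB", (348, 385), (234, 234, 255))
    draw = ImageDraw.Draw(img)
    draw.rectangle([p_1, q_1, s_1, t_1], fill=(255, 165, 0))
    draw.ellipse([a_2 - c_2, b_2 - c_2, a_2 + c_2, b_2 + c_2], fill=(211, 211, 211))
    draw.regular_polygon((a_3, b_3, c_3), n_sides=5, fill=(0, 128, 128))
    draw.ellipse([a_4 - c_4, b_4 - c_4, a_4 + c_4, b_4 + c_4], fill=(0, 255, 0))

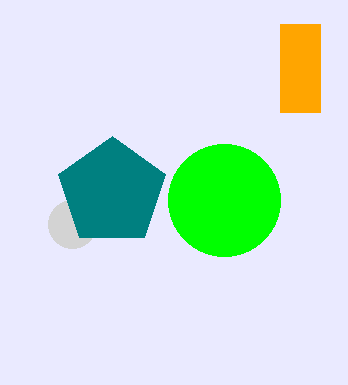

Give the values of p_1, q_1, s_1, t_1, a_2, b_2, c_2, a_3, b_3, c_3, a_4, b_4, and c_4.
p_1 = 280, q_1 = 24, s_1 = 320, t_1 = 112, a_2 = 72, b_2 = 224, c_2 = 24, a_3 = 112, b_3 = 192, c_3 = 56, a_4 = 224, b_4 = 200, c_4 = 56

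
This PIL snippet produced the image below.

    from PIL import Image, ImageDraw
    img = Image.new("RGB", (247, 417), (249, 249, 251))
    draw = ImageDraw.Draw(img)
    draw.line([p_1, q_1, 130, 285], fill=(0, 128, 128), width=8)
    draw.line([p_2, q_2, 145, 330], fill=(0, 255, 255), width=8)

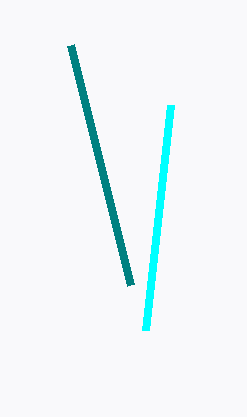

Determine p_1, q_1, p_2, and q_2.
p_1 = 70
q_1 = 45
p_2 = 170
q_2 = 105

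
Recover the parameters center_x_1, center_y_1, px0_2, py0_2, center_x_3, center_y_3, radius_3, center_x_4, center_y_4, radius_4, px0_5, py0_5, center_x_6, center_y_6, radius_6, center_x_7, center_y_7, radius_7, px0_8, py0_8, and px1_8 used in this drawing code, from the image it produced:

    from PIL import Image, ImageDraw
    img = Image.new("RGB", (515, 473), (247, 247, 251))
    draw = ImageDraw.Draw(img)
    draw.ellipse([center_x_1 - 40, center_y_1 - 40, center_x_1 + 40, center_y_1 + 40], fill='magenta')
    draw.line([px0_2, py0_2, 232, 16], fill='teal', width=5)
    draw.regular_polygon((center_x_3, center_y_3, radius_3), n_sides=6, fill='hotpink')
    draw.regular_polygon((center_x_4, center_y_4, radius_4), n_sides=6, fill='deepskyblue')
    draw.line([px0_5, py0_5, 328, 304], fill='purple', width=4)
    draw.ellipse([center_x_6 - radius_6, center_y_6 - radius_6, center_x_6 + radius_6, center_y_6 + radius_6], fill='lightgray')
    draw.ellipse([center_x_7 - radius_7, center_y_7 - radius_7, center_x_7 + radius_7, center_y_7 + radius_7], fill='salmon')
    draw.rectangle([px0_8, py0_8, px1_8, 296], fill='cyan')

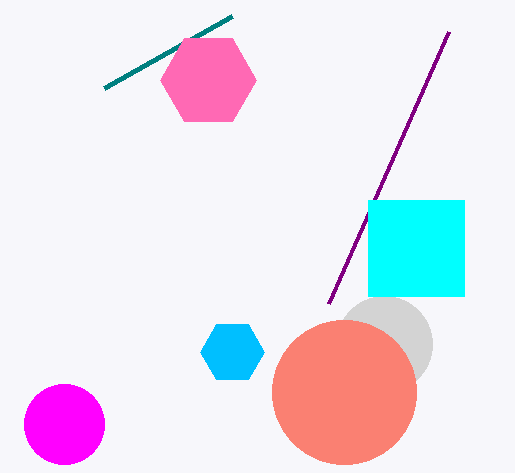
center_x_1 = 64, center_y_1 = 424, px0_2 = 104, py0_2 = 88, center_x_3 = 208, center_y_3 = 80, radius_3 = 48, center_x_4 = 232, center_y_4 = 352, radius_4 = 32, px0_5 = 448, py0_5 = 32, center_x_6 = 384, center_y_6 = 344, radius_6 = 48, center_x_7 = 344, center_y_7 = 392, radius_7 = 72, px0_8 = 368, py0_8 = 200, px1_8 = 464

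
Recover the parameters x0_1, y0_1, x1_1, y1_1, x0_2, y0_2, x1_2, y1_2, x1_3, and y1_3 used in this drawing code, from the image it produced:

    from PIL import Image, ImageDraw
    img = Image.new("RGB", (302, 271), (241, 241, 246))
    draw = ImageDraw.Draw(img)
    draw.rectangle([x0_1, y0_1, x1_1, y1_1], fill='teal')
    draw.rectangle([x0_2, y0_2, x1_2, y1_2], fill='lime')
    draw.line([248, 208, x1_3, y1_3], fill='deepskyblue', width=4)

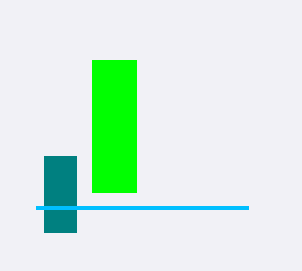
x0_1 = 44
y0_1 = 156
x1_1 = 76
y1_1 = 232
x0_2 = 92
y0_2 = 60
x1_2 = 136
y1_2 = 192
x1_3 = 36
y1_3 = 208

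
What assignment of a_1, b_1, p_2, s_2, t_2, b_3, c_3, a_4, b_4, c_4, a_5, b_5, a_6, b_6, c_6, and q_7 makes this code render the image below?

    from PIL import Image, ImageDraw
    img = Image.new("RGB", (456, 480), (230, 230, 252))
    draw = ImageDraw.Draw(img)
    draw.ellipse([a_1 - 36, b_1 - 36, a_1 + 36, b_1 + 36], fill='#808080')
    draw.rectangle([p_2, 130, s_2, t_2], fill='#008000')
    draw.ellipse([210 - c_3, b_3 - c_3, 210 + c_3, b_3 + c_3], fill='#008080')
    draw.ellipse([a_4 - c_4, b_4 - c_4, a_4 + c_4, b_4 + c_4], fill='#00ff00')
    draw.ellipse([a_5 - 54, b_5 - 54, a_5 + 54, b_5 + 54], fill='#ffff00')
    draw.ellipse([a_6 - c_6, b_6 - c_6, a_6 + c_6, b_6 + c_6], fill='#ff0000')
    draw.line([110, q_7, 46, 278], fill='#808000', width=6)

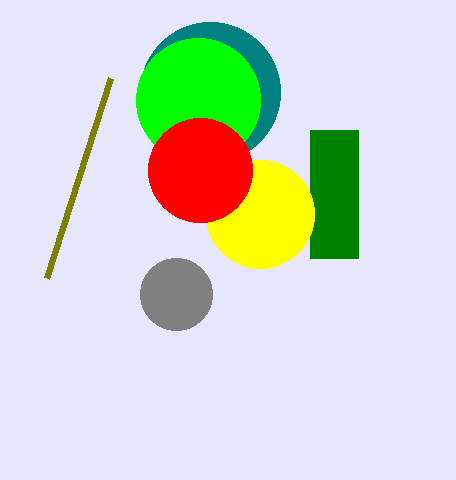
a_1 = 176; b_1 = 294; p_2 = 310; s_2 = 358; t_2 = 258; b_3 = 92; c_3 = 70; a_4 = 198; b_4 = 100; c_4 = 62; a_5 = 260; b_5 = 214; a_6 = 200; b_6 = 170; c_6 = 52; q_7 = 78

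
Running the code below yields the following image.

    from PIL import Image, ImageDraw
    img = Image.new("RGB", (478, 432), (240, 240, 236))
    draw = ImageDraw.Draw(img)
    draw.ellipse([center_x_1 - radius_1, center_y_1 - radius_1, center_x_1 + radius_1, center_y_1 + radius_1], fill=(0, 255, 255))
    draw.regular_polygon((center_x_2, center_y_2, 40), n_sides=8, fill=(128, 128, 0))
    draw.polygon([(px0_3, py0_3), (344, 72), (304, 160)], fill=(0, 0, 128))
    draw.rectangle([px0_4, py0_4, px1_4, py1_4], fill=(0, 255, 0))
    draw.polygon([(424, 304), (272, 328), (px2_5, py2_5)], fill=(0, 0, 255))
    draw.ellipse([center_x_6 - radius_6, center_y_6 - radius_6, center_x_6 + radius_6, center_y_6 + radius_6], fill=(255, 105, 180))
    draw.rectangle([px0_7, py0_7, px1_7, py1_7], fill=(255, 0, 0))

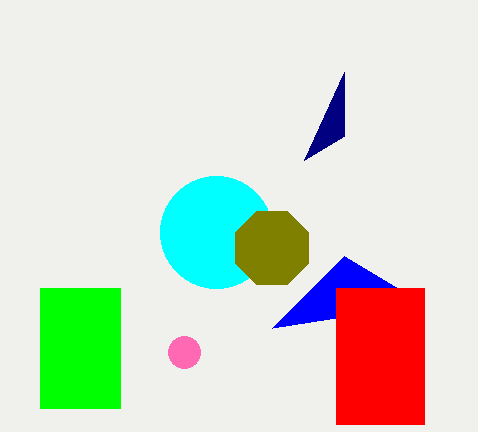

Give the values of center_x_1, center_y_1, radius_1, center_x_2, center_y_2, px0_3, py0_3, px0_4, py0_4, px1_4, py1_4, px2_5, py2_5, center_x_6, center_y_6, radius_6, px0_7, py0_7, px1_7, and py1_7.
center_x_1 = 216; center_y_1 = 232; radius_1 = 56; center_x_2 = 272; center_y_2 = 248; px0_3 = 344; py0_3 = 136; px0_4 = 40; py0_4 = 288; px1_4 = 120; py1_4 = 408; px2_5 = 344; py2_5 = 256; center_x_6 = 184; center_y_6 = 352; radius_6 = 16; px0_7 = 336; py0_7 = 288; px1_7 = 424; py1_7 = 424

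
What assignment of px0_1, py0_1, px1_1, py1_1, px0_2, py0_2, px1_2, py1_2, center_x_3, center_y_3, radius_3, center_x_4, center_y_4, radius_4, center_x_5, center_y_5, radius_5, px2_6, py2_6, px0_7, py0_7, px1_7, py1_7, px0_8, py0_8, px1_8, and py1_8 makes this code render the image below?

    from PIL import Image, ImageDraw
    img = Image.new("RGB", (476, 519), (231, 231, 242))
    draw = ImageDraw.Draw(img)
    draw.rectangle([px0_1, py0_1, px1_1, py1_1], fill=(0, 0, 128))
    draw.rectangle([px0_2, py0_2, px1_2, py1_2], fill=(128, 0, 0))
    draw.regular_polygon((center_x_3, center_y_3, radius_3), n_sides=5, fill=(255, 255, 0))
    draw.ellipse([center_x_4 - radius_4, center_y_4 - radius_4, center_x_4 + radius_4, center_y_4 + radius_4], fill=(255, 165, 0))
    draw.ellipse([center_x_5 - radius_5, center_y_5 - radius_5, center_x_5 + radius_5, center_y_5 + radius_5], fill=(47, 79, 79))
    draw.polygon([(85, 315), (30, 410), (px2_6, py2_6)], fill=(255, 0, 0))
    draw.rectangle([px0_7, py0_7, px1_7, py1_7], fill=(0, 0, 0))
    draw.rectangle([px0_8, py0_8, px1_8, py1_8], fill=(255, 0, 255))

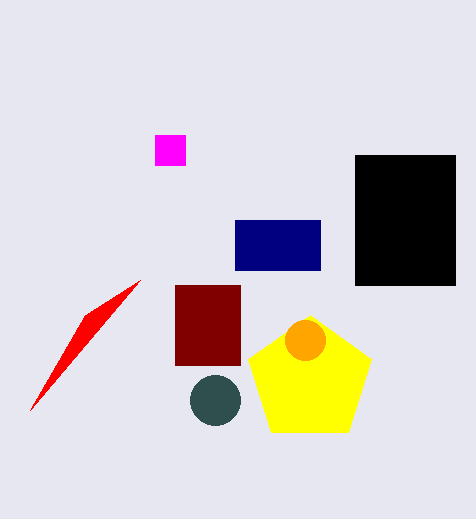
px0_1 = 235
py0_1 = 220
px1_1 = 320
py1_1 = 270
px0_2 = 175
py0_2 = 285
px1_2 = 240
py1_2 = 365
center_x_3 = 310
center_y_3 = 380
radius_3 = 65
center_x_4 = 305
center_y_4 = 340
radius_4 = 20
center_x_5 = 215
center_y_5 = 400
radius_5 = 25
px2_6 = 140
py2_6 = 280
px0_7 = 355
py0_7 = 155
px1_7 = 455
py1_7 = 285
px0_8 = 155
py0_8 = 135
px1_8 = 185
py1_8 = 165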